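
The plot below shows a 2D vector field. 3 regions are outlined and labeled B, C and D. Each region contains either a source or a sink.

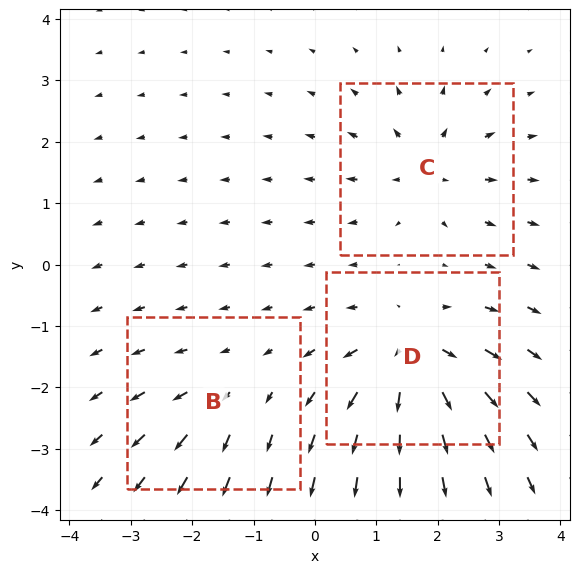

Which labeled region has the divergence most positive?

Divergence at each region's feature centre — B: about +3, C: about +4, D: about +6. Region D is most positive.

D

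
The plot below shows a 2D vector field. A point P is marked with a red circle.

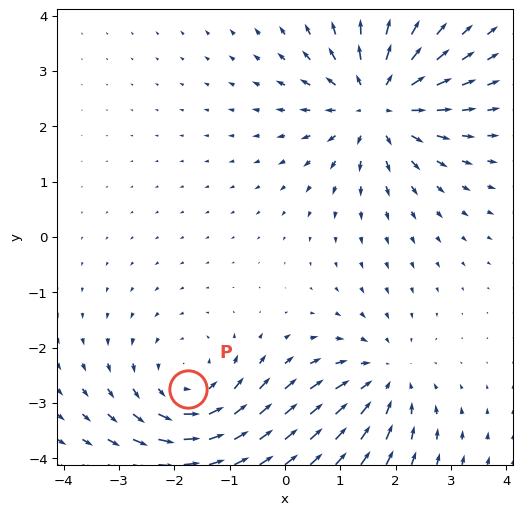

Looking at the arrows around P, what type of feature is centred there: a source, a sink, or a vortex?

vortex

At P (-1.8, -2.8) the arrows circulate counterclockwise. Divergence ≈0, curl about +3 — near-zero divergence with nonzero curl is a vortex.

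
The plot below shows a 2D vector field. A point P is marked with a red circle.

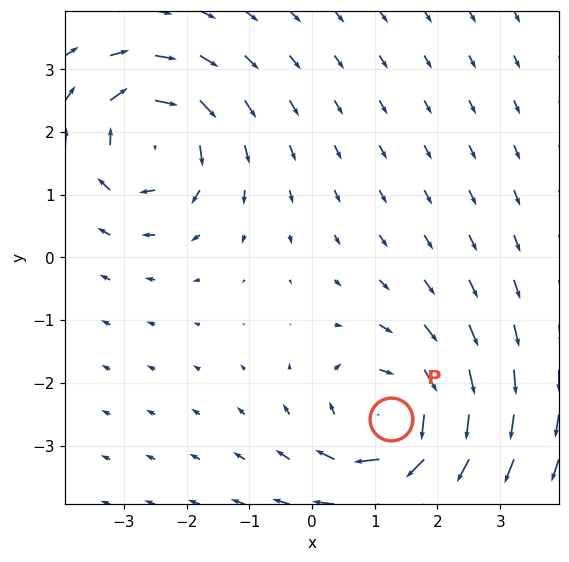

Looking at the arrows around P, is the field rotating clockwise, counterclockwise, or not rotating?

clockwise

Near P at (1.3, -2.6) the arrows circulate clockwise. The curl (z-component) there is about -5; negative curl means clockwise rotation.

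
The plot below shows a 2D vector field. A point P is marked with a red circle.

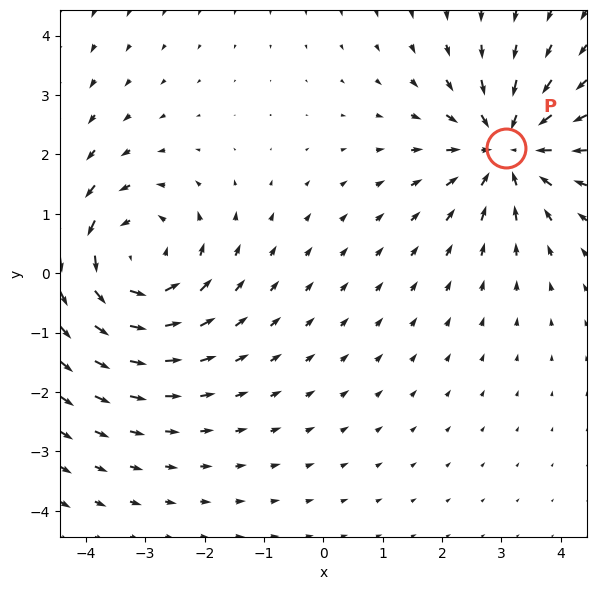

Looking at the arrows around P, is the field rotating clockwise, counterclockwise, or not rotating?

Near P at (3.1, 2.1) the arrows show no circulation. The curl there is ≈0.

not rotating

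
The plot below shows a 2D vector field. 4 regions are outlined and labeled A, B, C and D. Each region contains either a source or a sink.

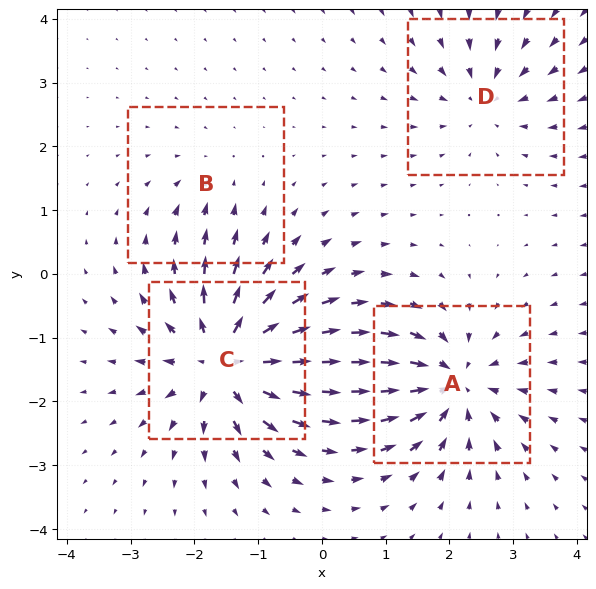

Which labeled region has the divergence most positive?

Divergence at each region's feature centre — A: about -7, B: about -2, C: about +8, D: about -4. Region C is most positive.

C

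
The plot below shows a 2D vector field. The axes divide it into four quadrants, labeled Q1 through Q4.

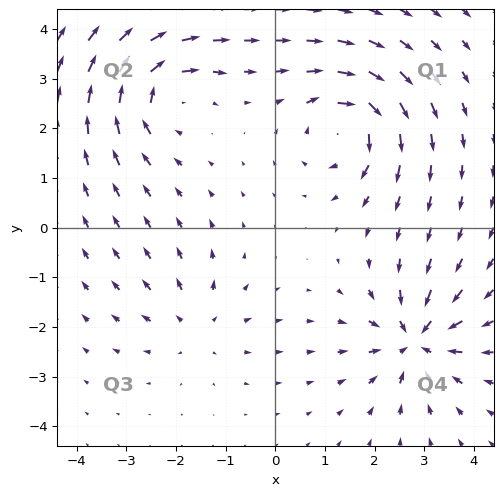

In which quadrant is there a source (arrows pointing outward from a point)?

The source sits at approximately (-1.6, -2.0), which lies in quadrant Q3. The divergence there is about +3, positive as expected for a source.

Q3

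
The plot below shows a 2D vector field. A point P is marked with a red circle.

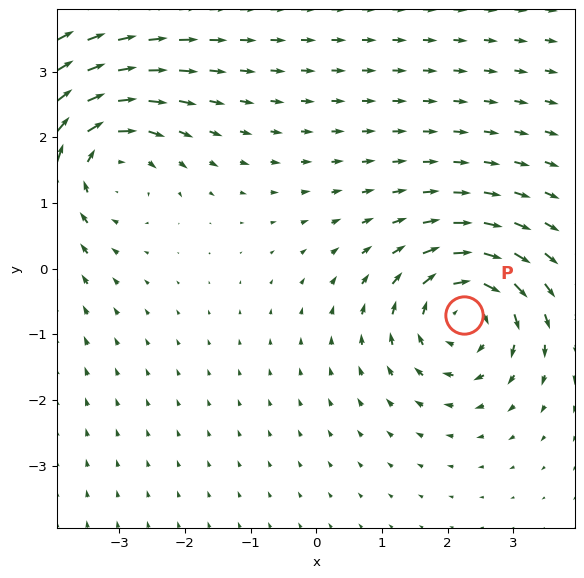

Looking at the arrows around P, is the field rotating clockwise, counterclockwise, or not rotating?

Near P at (2.2, -0.7) the arrows circulate clockwise. The curl (z-component) there is about -4; negative curl means clockwise rotation.

clockwise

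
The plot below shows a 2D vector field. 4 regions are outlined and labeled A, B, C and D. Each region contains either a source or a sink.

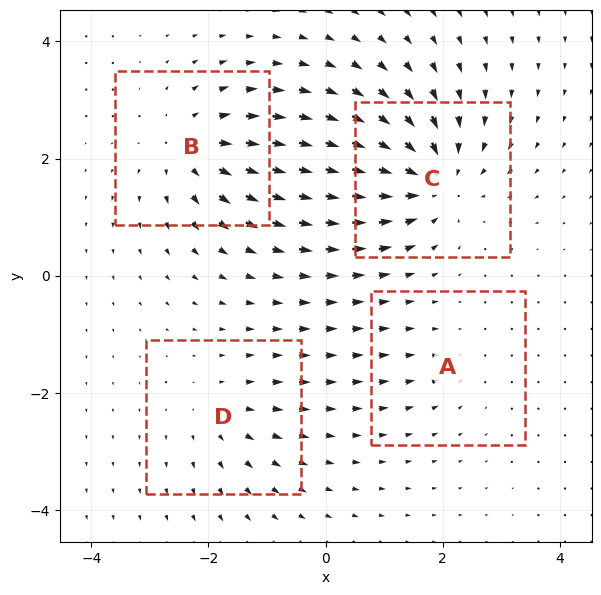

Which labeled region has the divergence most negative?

C

Divergence at each region's feature centre — A: about -2, B: about +5, C: about -7, D: about +3. Region C is most negative.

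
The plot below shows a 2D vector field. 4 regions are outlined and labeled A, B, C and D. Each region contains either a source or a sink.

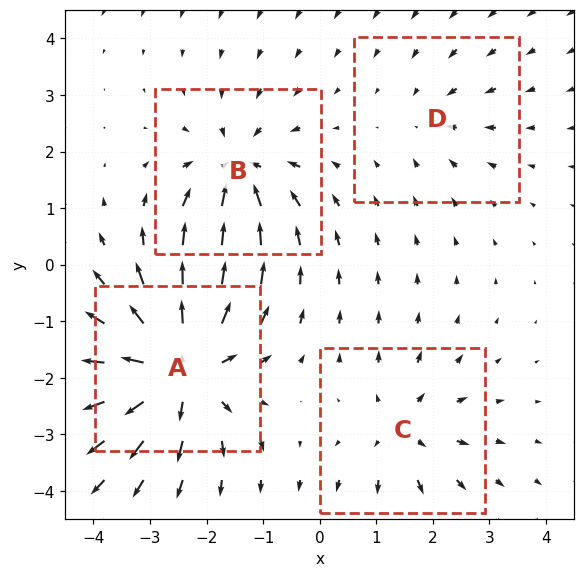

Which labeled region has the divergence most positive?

Divergence at each region's feature centre — A: about +8, B: about -5, C: about +4, D: about -2. Region A is most positive.

A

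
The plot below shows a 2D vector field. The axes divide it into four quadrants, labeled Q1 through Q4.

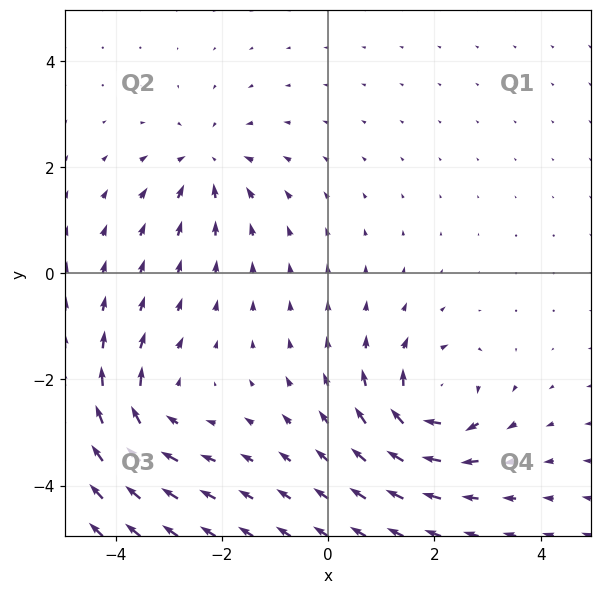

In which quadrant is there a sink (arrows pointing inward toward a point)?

Q2

The sink sits at approximately (-2.3, 2.1), which lies in quadrant Q2. The divergence there is about -3, negative as expected for a sink.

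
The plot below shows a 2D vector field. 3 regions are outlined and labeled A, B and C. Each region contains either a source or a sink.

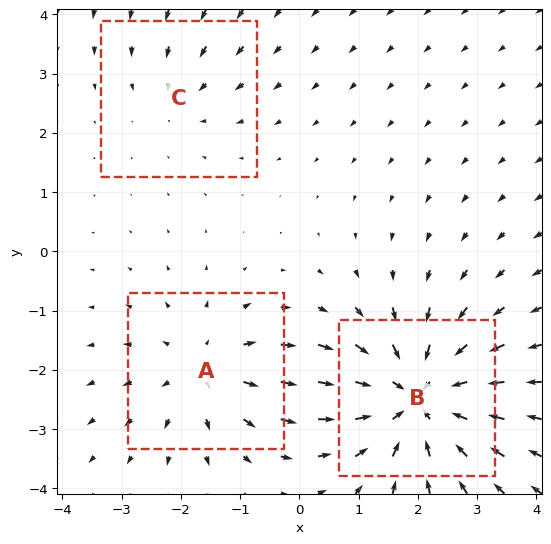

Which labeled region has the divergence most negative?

Divergence at each region's feature centre — A: about +3, B: about -5, C: about -2. Region B is most negative.

B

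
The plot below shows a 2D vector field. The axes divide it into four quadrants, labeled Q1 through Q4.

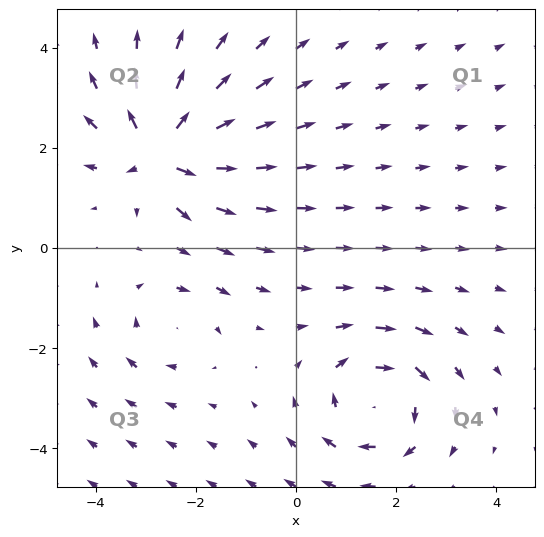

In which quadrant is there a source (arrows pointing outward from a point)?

Q2

The source sits at approximately (-2.7, 1.9), which lies in quadrant Q2. The divergence there is about +6, positive as expected for a source.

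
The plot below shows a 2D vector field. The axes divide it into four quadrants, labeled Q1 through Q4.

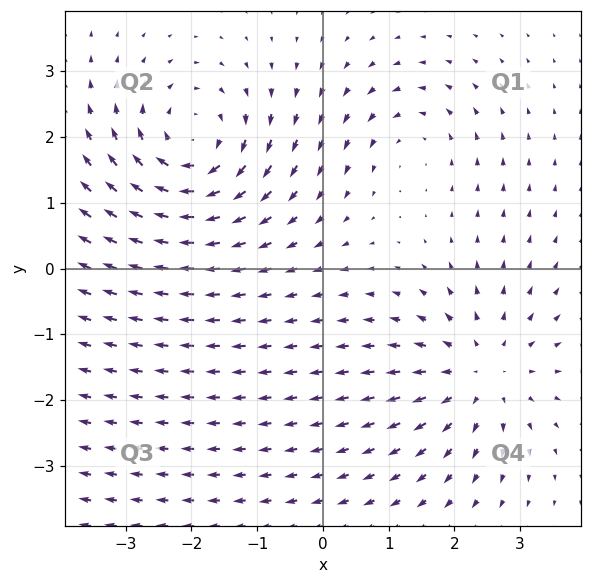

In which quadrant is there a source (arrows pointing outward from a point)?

Q4

The source sits at approximately (2.4, -1.6), which lies in quadrant Q4. The divergence there is about +4, positive as expected for a source.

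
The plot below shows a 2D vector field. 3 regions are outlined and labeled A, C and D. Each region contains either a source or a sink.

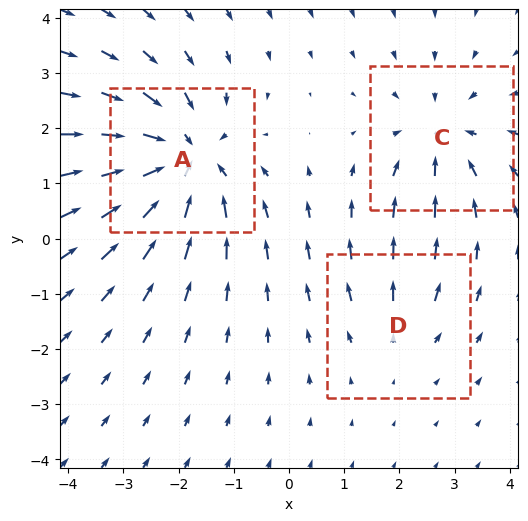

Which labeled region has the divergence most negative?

Divergence at each region's feature centre — A: about -4, C: about -3, D: about +2. Region A is most negative.

A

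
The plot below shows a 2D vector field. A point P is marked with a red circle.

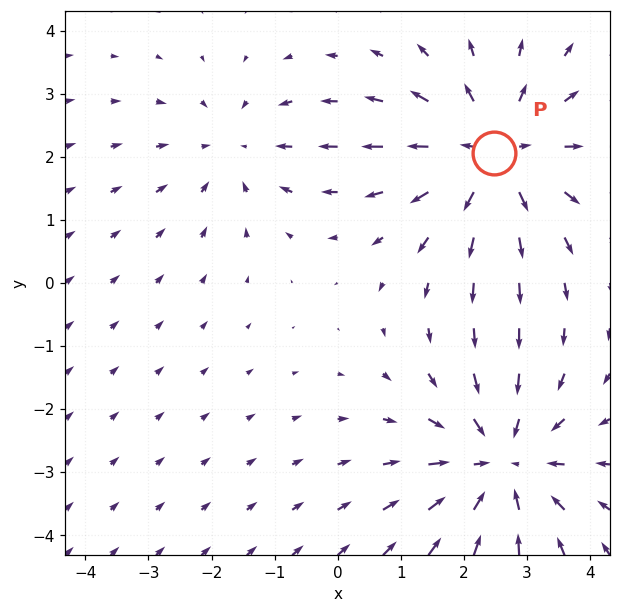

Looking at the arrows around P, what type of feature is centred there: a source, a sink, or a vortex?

At P (2.5, 2.1) the arrows spread outward. Divergence about +4, curl ≈0 — positive divergence with near-zero curl is a source.

source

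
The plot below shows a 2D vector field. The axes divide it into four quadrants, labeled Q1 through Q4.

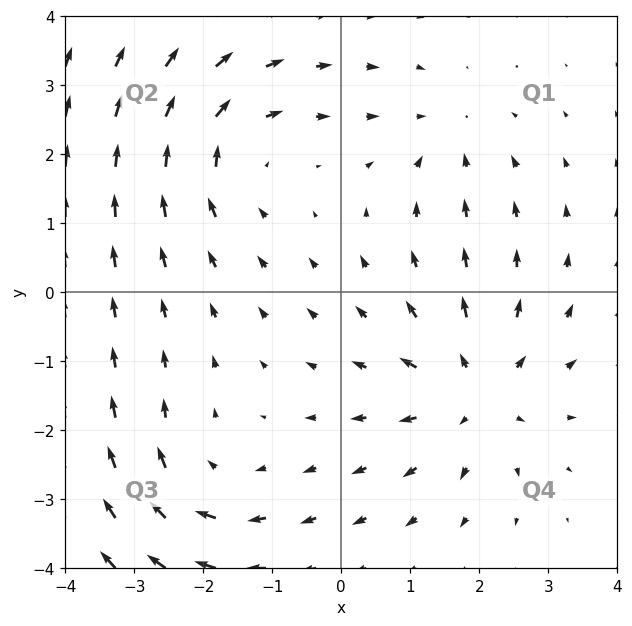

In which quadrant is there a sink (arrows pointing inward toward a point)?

Q1

The sink sits at approximately (1.5, 2.3), which lies in quadrant Q1. The divergence there is about -3, negative as expected for a sink.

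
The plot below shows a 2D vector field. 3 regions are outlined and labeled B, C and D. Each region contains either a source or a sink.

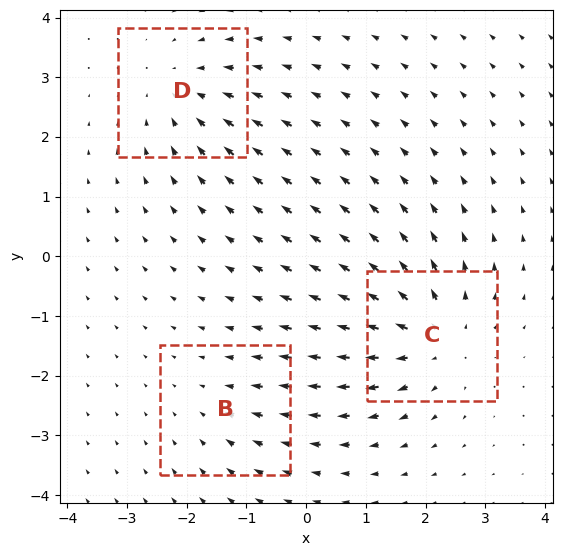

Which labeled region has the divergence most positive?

C

Divergence at each region's feature centre — B: about -2, C: about +4, D: about -3. Region C is most positive.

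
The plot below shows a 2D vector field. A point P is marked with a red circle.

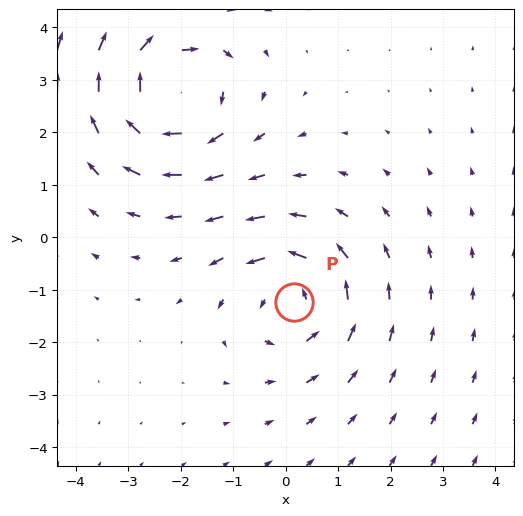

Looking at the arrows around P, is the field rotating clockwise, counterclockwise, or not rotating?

counterclockwise

Near P at (0.2, -1.2) the arrows circulate counterclockwise. The curl (z-component) there is about +4; positive curl means counterclockwise rotation.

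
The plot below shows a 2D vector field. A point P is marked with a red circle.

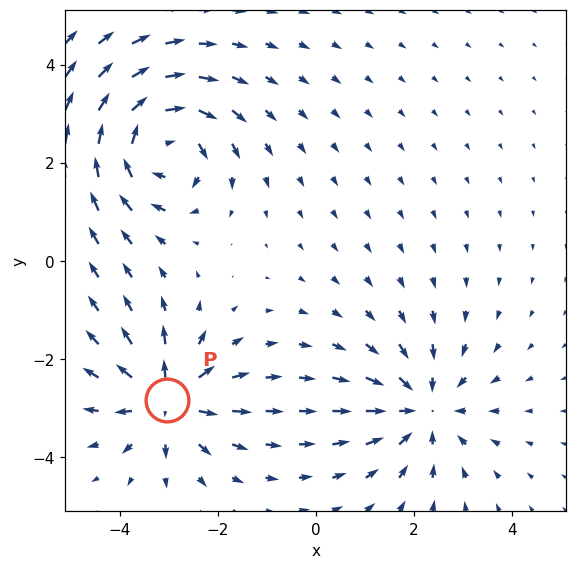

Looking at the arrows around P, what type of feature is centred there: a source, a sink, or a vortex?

At P (-3.0, -2.8) the arrows spread outward. Divergence about +5, curl ≈0 — positive divergence with near-zero curl is a source.

source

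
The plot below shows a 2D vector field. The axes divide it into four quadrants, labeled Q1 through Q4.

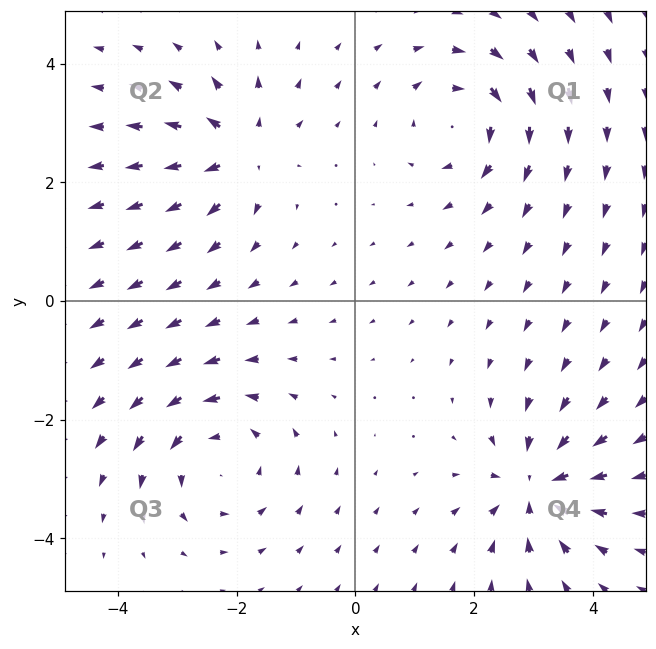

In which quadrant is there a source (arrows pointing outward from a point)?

The source sits at approximately (-2.0, 2.5), which lies in quadrant Q2. The divergence there is about +5, positive as expected for a source.

Q2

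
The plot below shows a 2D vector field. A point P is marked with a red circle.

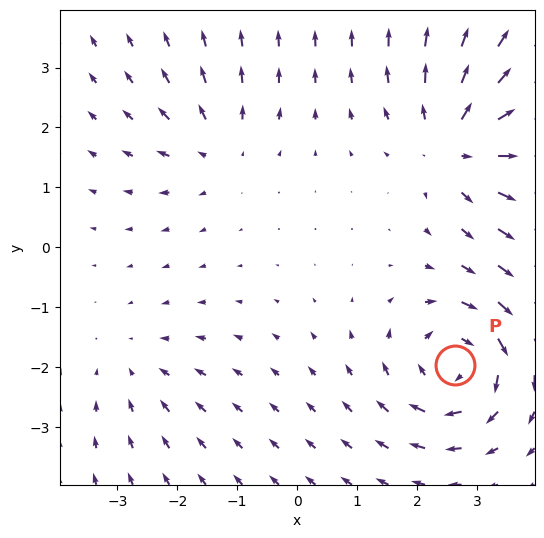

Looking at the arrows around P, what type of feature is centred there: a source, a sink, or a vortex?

At P (2.6, -2.0) the arrows circulate clockwise. Divergence ≈0, curl about -6 — near-zero divergence with nonzero curl is a vortex.

vortex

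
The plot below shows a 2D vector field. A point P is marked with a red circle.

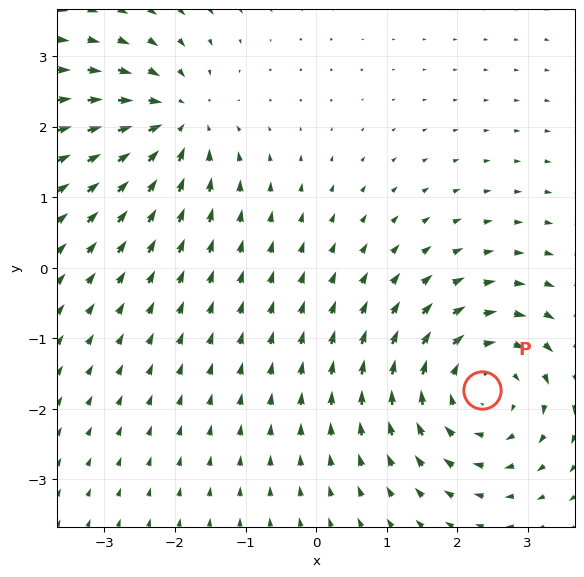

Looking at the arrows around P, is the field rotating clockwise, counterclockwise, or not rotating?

Near P at (2.4, -1.7) the arrows circulate clockwise. The curl (z-component) there is about -4; negative curl means clockwise rotation.

clockwise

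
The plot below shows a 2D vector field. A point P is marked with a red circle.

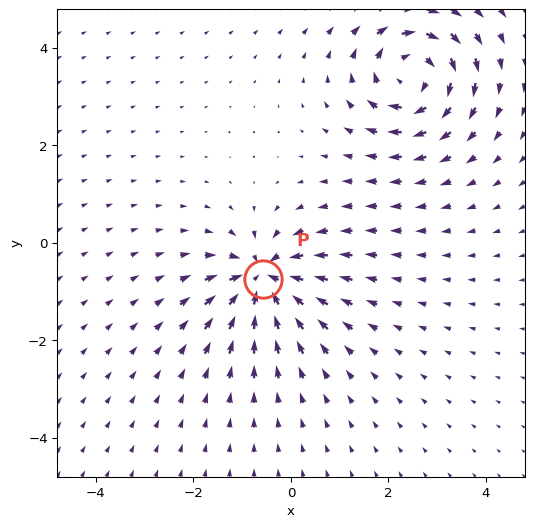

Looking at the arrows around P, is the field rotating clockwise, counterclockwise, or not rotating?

not rotating

Near P at (-0.6, -0.7) the arrows show no circulation. The curl there is ≈0.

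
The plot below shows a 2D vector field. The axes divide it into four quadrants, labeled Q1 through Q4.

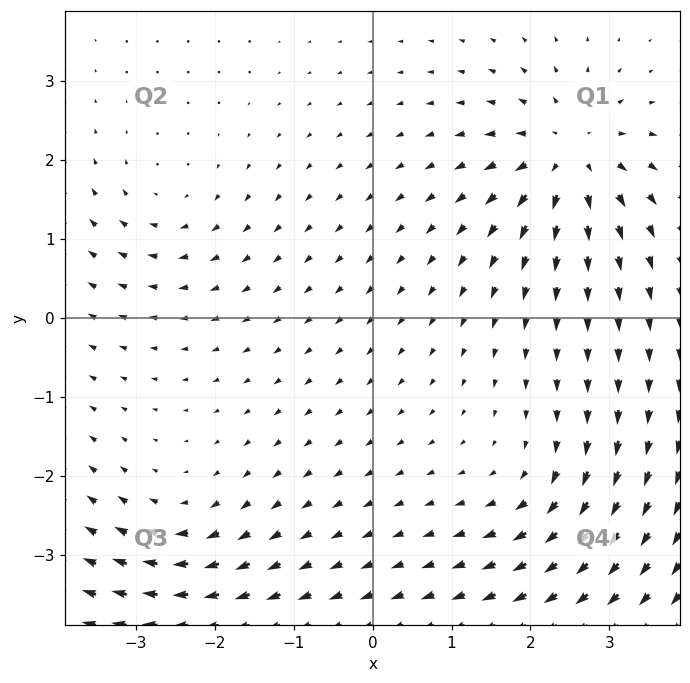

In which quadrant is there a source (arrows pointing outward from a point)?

The source sits at approximately (2.5, 2.1), which lies in quadrant Q1. The divergence there is about +6, positive as expected for a source.

Q1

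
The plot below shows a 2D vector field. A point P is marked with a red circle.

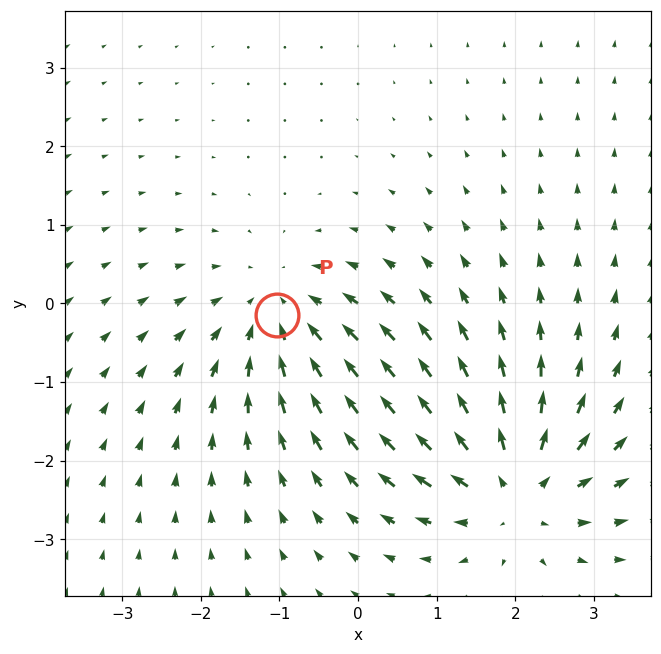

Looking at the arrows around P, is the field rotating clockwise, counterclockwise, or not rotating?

not rotating

Near P at (-1.0, -0.1) the arrows show no circulation. The curl there is ≈0.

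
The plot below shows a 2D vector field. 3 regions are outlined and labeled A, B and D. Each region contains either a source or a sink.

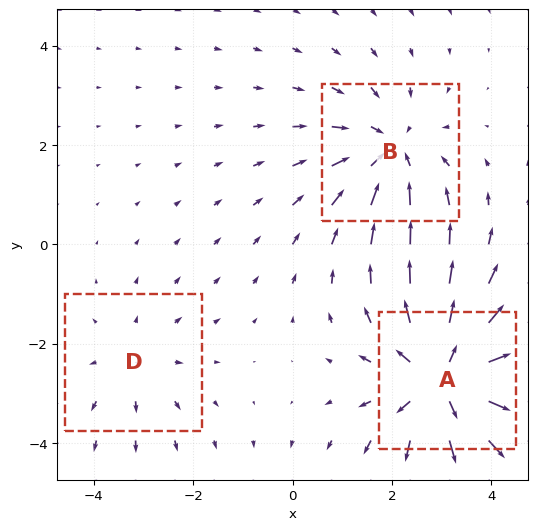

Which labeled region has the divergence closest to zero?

Divergence at each region's feature centre — A: about +5, B: about -3, D: about +2. Region D is closest to zero.

D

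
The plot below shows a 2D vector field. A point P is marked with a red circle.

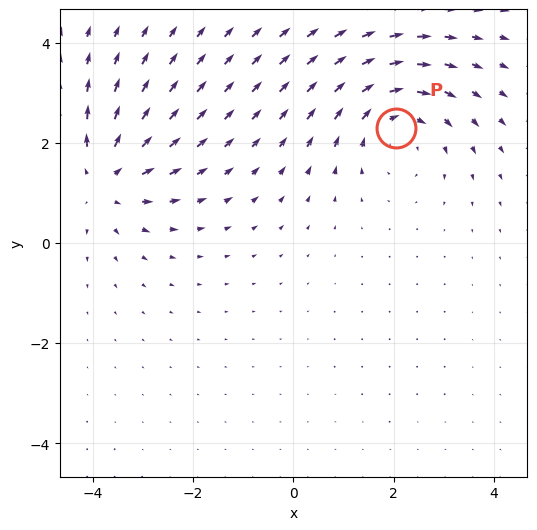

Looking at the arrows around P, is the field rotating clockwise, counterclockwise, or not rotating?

Near P at (2.1, 2.3) the arrows circulate clockwise. The curl (z-component) there is about -3; negative curl means clockwise rotation.

clockwise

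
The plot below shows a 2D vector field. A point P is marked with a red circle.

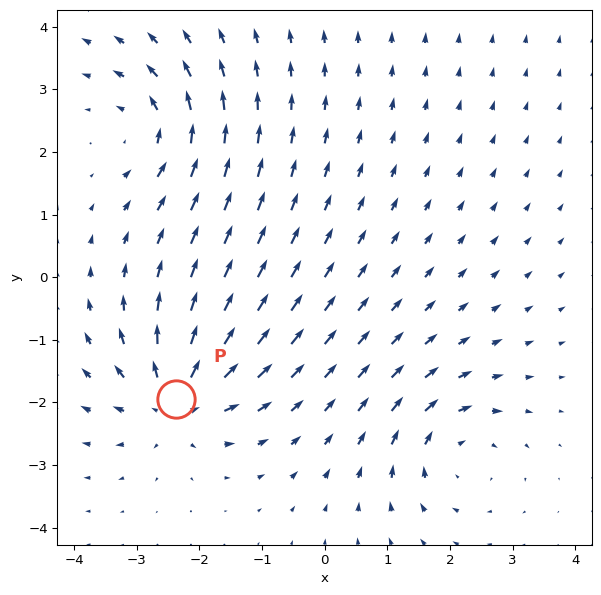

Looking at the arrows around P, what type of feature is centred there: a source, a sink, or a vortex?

At P (-2.4, -1.9) the arrows spread outward. Divergence about +6, curl ≈0 — positive divergence with near-zero curl is a source.

source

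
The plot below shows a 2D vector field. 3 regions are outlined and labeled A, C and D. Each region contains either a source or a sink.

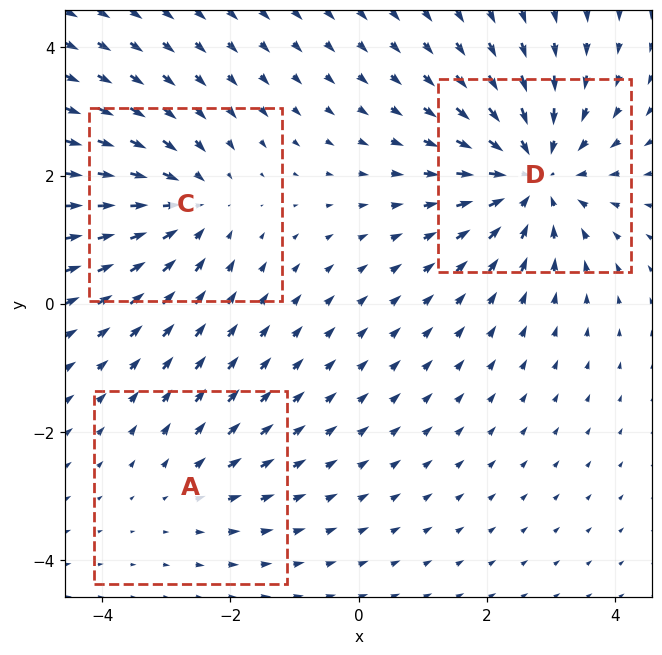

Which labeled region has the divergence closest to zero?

Divergence at each region's feature centre — A: about +2, C: about -3, D: about -4. Region A is closest to zero.

A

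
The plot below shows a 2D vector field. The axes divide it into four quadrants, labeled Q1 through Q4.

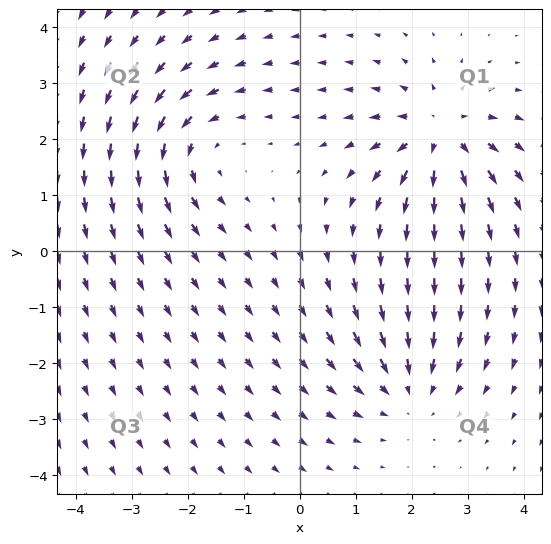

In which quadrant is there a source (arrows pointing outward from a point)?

Q1

The source sits at approximately (2.5, 2.1), which lies in quadrant Q1. The divergence there is about +4, positive as expected for a source.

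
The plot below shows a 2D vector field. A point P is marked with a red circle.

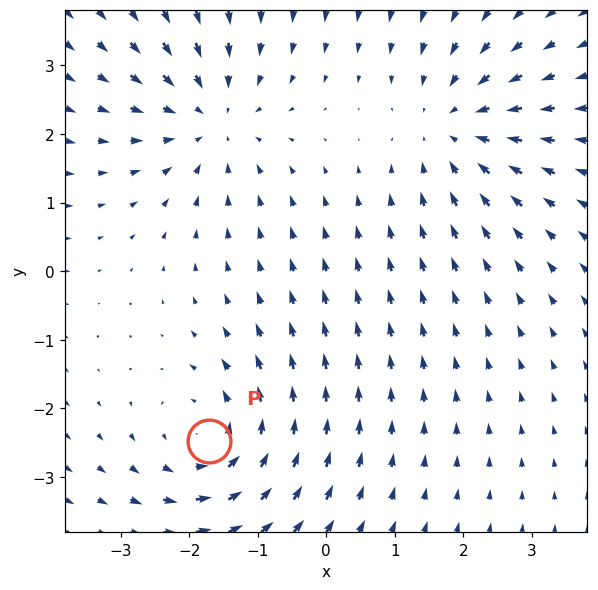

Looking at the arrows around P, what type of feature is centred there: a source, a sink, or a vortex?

At P (-1.7, -2.5) the arrows circulate counterclockwise. Divergence ≈0, curl about +5 — near-zero divergence with nonzero curl is a vortex.

vortex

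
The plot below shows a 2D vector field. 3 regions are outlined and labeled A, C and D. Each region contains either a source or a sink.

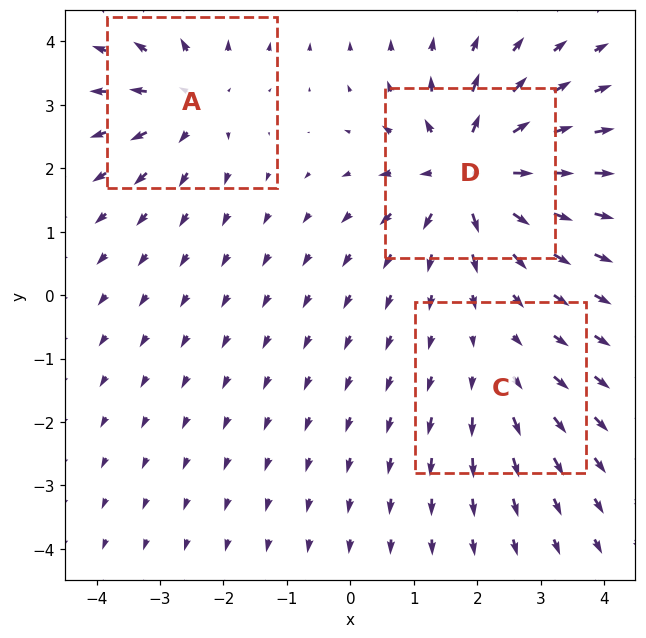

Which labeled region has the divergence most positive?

Divergence at each region's feature centre — A: about +3, C: about +2, D: about +6. Region D is most positive.

D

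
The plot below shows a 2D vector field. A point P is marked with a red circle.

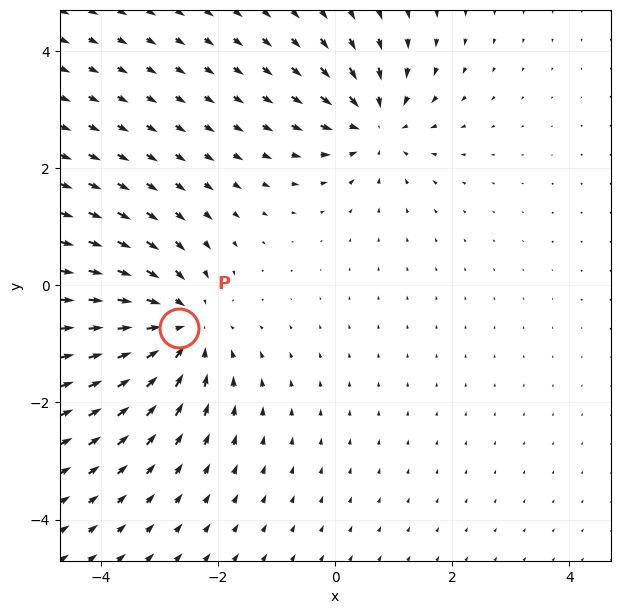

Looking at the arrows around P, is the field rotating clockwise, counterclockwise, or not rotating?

Near P at (-2.7, -0.7) the arrows show no circulation. The curl there is ≈0.

not rotating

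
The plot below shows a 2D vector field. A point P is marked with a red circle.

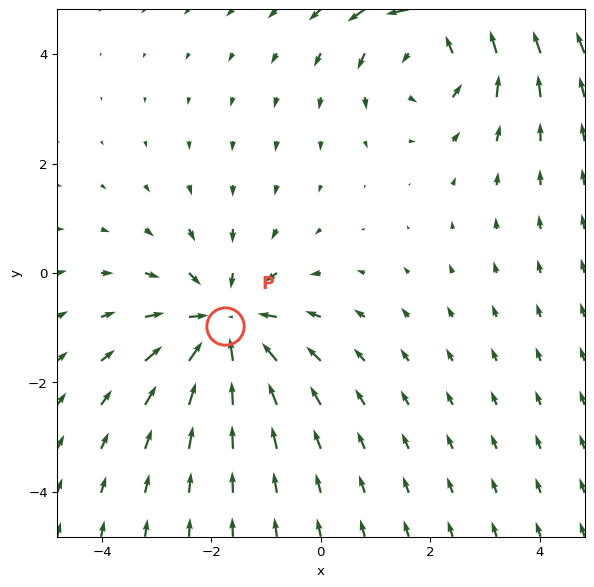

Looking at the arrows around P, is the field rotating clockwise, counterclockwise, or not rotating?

Near P at (-1.8, -1.0) the arrows show no circulation. The curl there is ≈0.

not rotating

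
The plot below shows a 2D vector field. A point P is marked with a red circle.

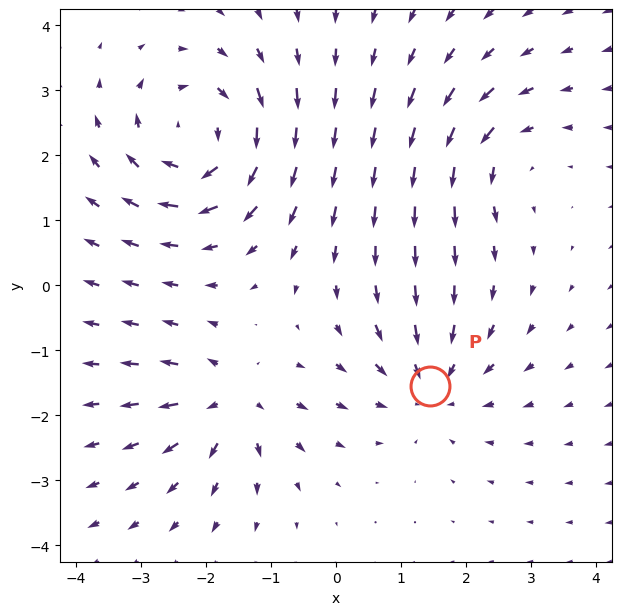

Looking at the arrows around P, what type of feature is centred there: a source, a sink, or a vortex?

At P (1.4, -1.5) the arrows converge inward. Divergence about -3, curl ≈0 — negative divergence with near-zero curl is a sink.

sink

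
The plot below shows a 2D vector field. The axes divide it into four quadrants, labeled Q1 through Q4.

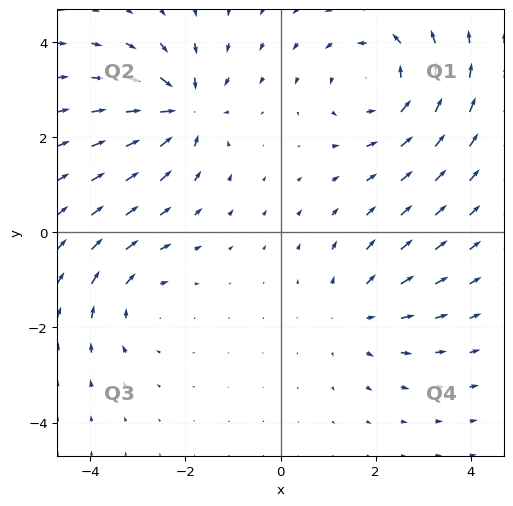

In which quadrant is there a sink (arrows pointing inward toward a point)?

Q2

The sink sits at approximately (-2.0, 2.6), which lies in quadrant Q2. The divergence there is about -5, negative as expected for a sink.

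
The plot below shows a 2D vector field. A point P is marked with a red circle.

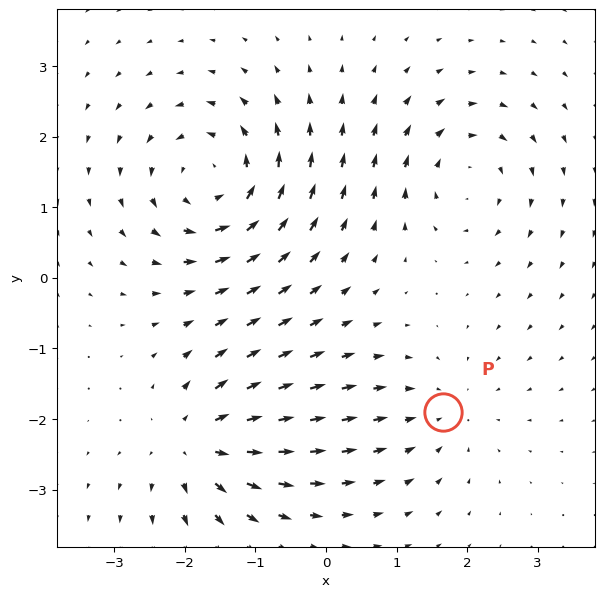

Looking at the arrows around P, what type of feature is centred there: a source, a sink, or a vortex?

sink

At P (1.7, -1.9) the arrows converge inward. Divergence about -3, curl ≈0 — negative divergence with near-zero curl is a sink.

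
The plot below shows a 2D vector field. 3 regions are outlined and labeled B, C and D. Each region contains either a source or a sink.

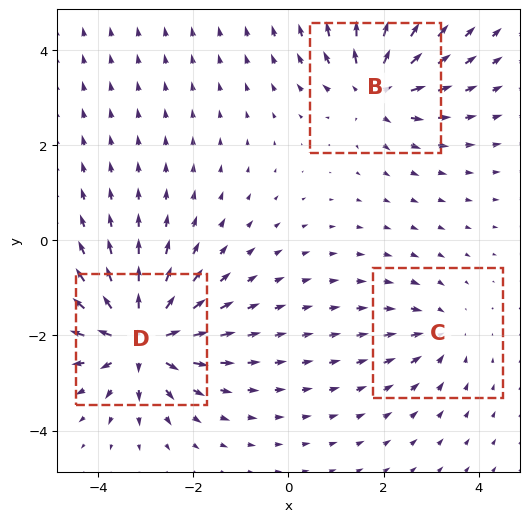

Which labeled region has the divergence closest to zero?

Divergence at each region's feature centre — B: about +4, C: about -3, D: about +6. Region C is closest to zero.

C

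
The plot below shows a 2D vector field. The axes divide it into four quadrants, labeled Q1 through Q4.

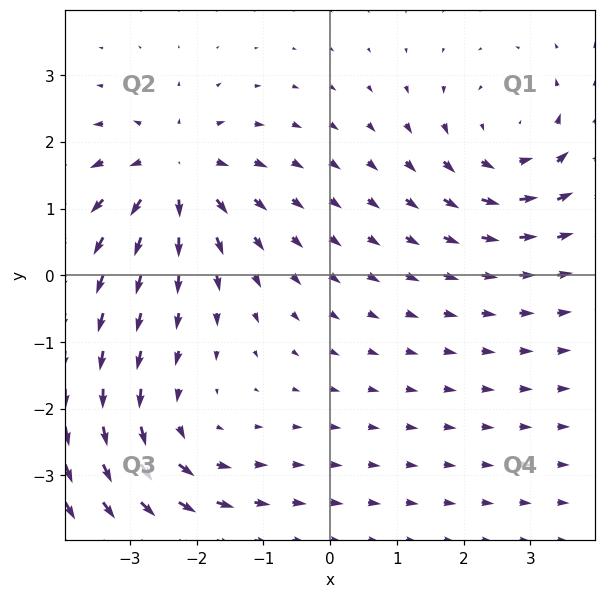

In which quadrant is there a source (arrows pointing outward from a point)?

Q2

The source sits at approximately (-2.3, 1.5), which lies in quadrant Q2. The divergence there is about +3, positive as expected for a source.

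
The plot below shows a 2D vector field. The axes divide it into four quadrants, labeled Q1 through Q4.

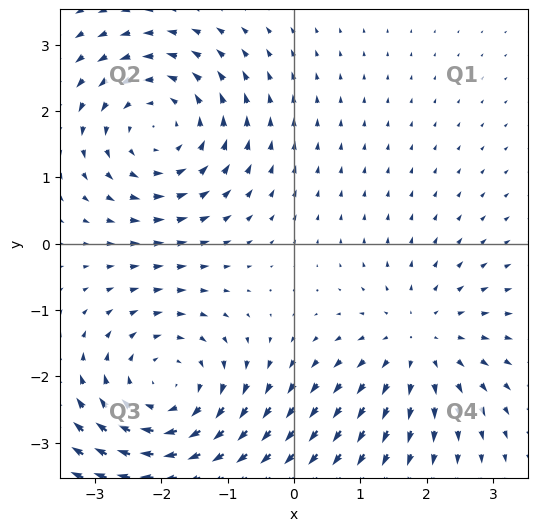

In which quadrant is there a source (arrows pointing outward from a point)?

The source sits at approximately (1.9, -1.5), which lies in quadrant Q4. The divergence there is about +2, positive as expected for a source.

Q4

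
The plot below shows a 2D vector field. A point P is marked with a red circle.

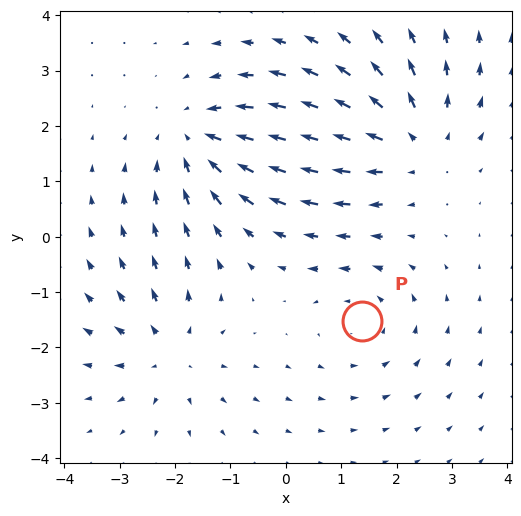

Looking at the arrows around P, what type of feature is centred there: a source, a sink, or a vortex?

vortex

At P (1.4, -1.5) the arrows circulate counterclockwise. Divergence ≈0, curl about +2 — near-zero divergence with nonzero curl is a vortex.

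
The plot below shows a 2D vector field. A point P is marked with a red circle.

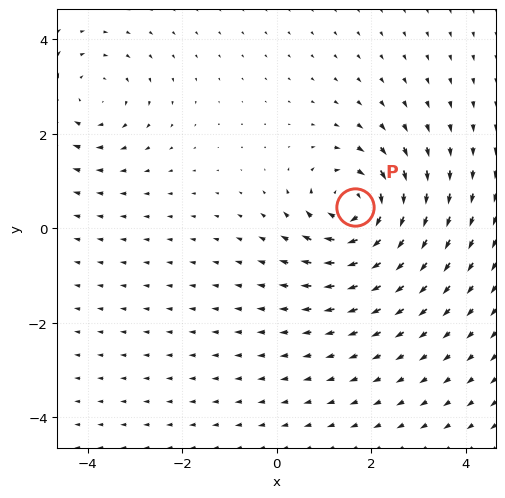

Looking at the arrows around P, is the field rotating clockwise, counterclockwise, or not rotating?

Near P at (1.7, 0.4) the arrows circulate clockwise. The curl (z-component) there is about -6; negative curl means clockwise rotation.

clockwise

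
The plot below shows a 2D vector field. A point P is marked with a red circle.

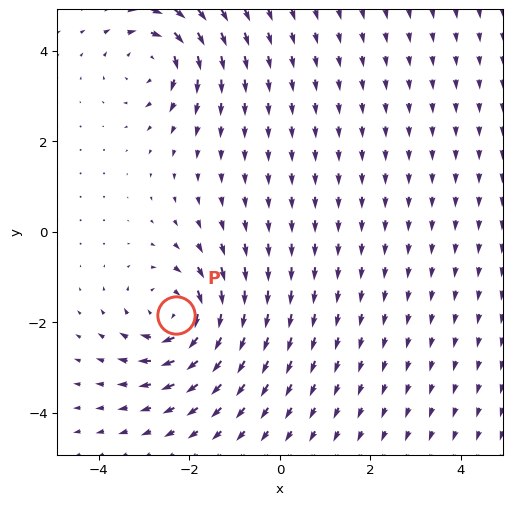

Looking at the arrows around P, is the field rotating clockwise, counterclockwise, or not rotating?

Near P at (-2.3, -1.8) the arrows circulate clockwise. The curl (z-component) there is about -5; negative curl means clockwise rotation.

clockwise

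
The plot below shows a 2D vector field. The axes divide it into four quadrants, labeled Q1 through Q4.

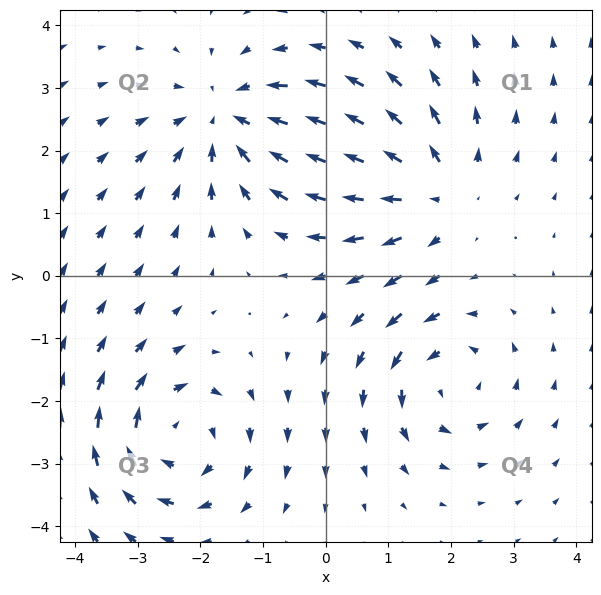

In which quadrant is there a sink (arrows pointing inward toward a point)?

The sink sits at approximately (-1.6, 2.5), which lies in quadrant Q2. The divergence there is about -4, negative as expected for a sink.

Q2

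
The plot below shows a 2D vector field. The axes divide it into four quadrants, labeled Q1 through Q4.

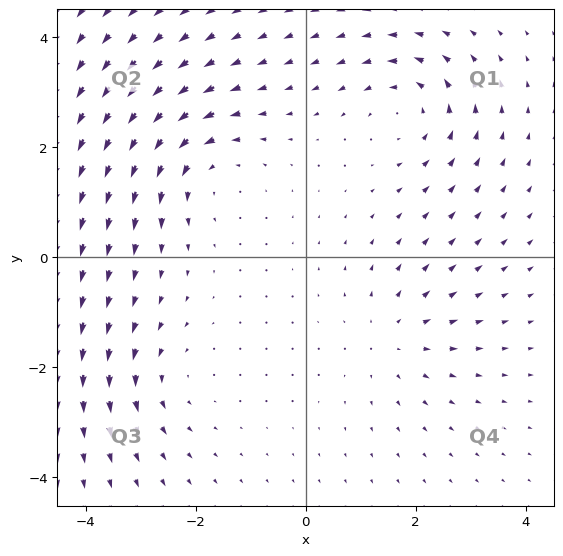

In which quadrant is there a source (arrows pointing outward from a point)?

The source sits at approximately (1.6, -1.5), which lies in quadrant Q4. The divergence there is about +2, positive as expected for a source.

Q4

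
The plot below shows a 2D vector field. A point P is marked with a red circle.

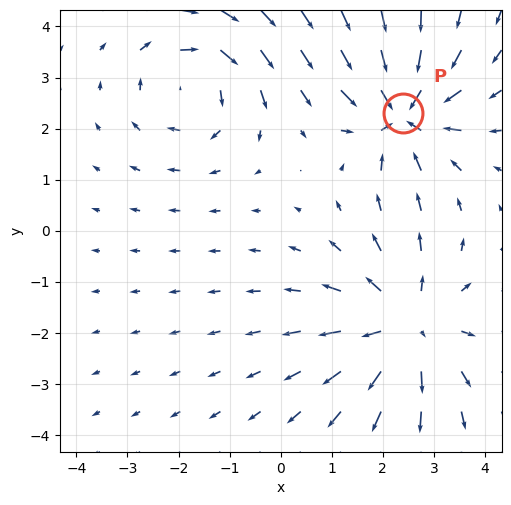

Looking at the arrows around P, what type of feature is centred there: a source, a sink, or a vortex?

sink

At P (2.4, 2.3) the arrows converge inward. Divergence about -5, curl ≈0 — negative divergence with near-zero curl is a sink.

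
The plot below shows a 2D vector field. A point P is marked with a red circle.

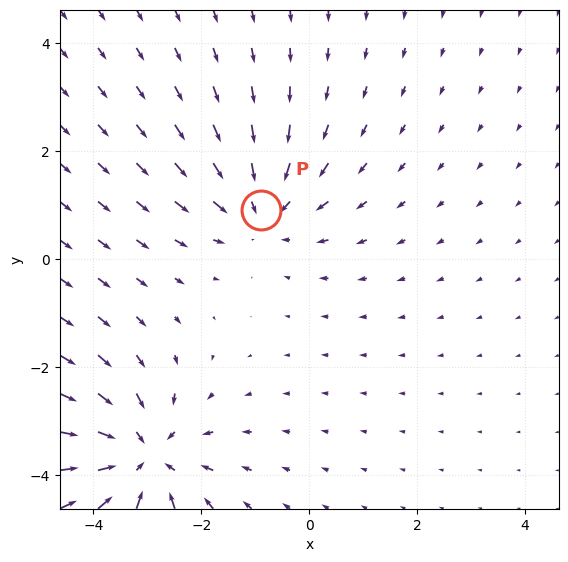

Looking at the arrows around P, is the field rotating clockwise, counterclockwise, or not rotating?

Near P at (-0.9, 0.9) the arrows show no circulation. The curl there is ≈0.

not rotating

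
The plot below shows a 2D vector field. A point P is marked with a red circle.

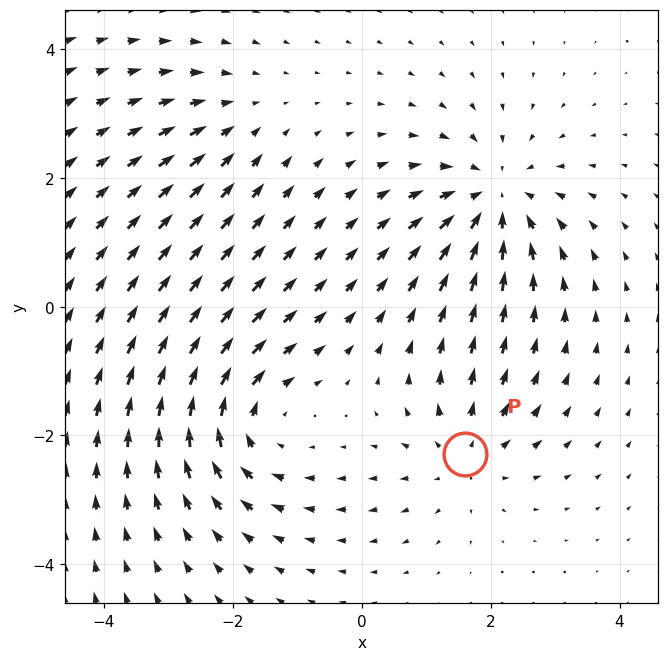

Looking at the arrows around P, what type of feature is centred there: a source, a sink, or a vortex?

At P (1.6, -2.3) the arrows spread outward. Divergence about +4, curl ≈0 — positive divergence with near-zero curl is a source.

source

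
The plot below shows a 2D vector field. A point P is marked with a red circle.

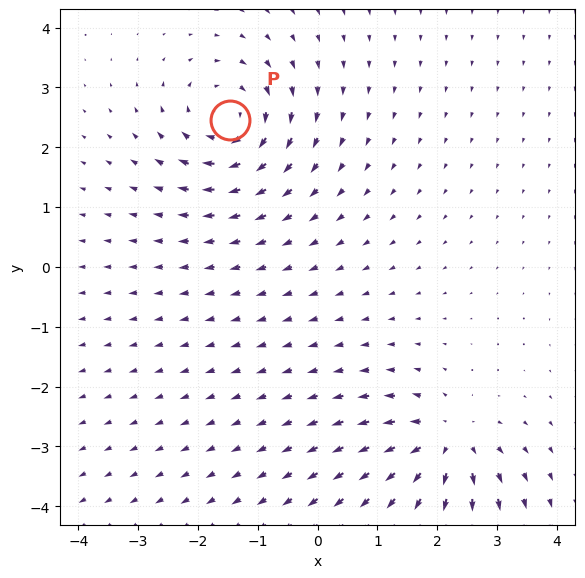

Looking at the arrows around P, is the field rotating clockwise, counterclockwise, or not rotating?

clockwise

Near P at (-1.5, 2.5) the arrows circulate clockwise. The curl (z-component) there is about -4; negative curl means clockwise rotation.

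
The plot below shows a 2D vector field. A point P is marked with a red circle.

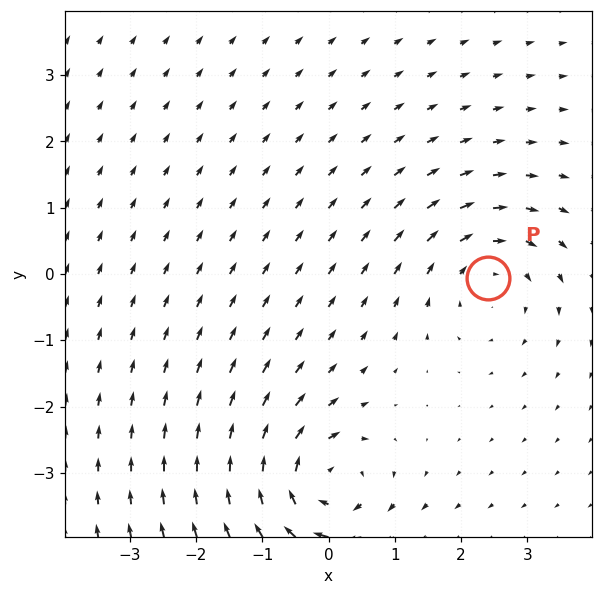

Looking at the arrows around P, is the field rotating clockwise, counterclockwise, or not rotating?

clockwise

Near P at (2.4, -0.1) the arrows circulate clockwise. The curl (z-component) there is about -4; negative curl means clockwise rotation.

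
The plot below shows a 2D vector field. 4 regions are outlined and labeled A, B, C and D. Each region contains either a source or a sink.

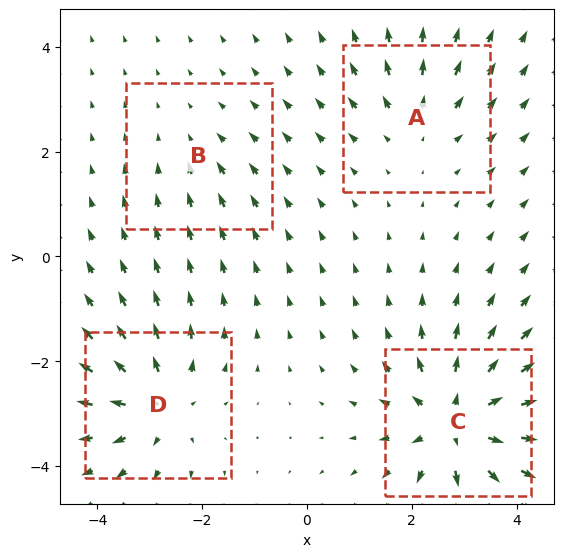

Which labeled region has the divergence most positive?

C

Divergence at each region's feature centre — A: about +3, B: about -2, C: about +8, D: about +5. Region C is most positive.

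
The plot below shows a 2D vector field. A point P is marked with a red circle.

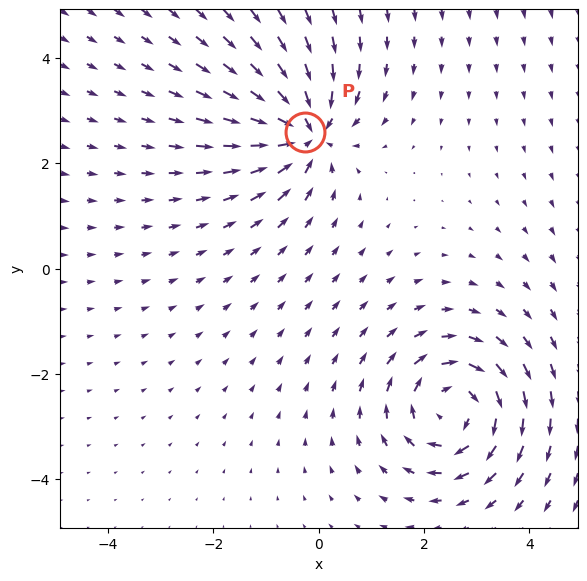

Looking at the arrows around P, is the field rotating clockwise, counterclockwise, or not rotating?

not rotating

Near P at (-0.3, 2.6) the arrows show no circulation. The curl there is ≈0.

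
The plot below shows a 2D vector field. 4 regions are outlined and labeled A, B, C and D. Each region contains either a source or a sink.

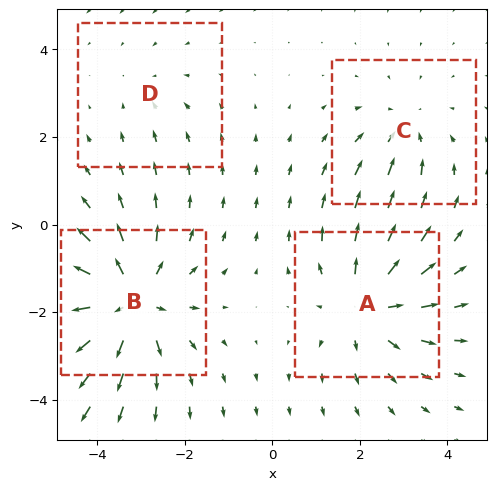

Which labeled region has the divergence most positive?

B

Divergence at each region's feature centre — A: about +4, B: about +6, C: about -3, D: about -2. Region B is most positive.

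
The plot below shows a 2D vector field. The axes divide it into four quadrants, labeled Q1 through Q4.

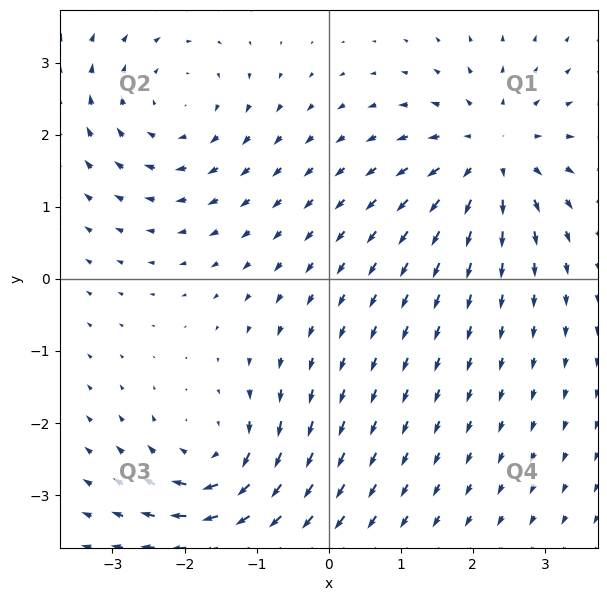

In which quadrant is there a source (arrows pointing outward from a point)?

Q1

The source sits at approximately (2.3, 1.7), which lies in quadrant Q1. The divergence there is about +5, positive as expected for a source.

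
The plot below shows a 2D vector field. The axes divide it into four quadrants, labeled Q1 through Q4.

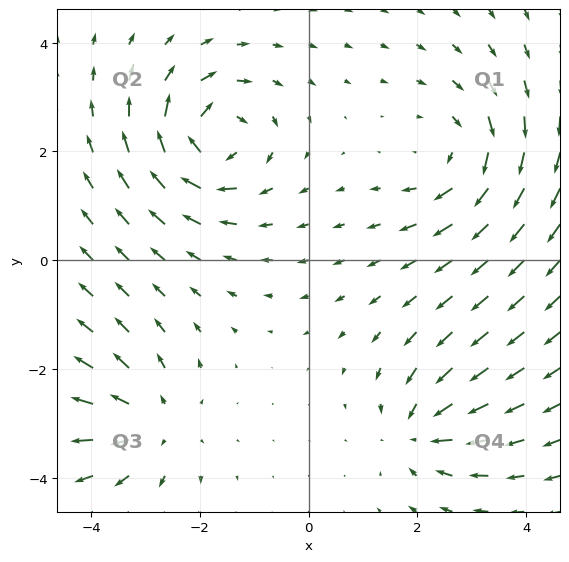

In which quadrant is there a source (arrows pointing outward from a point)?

Q3

The source sits at approximately (-2.9, -3.0), which lies in quadrant Q3. The divergence there is about +3, positive as expected for a source.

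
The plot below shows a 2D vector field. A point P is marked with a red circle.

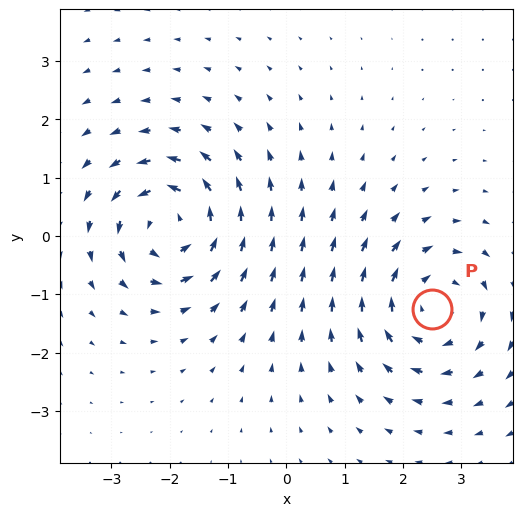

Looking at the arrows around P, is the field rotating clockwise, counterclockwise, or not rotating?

clockwise

Near P at (2.5, -1.2) the arrows circulate clockwise. The curl (z-component) there is about -5; negative curl means clockwise rotation.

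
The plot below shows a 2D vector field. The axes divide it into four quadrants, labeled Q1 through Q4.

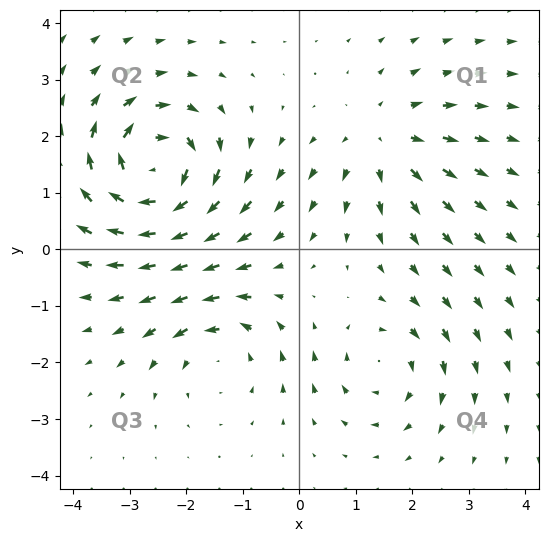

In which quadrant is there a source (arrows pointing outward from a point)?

The source sits at approximately (1.5, 1.9), which lies in quadrant Q1. The divergence there is about +3, positive as expected for a source.

Q1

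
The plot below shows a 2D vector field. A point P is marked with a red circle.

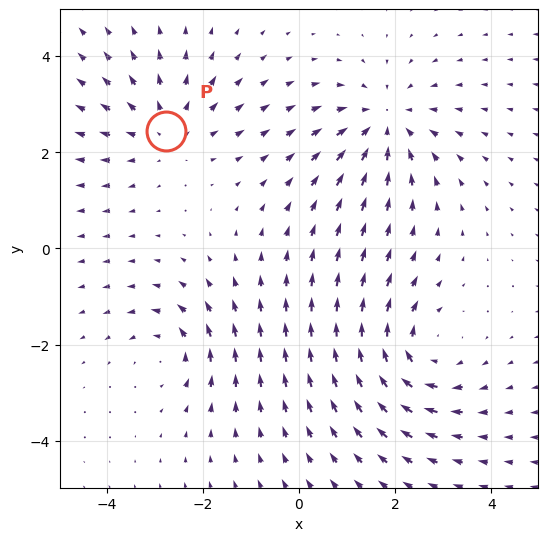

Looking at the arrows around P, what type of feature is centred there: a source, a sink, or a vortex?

At P (-2.8, 2.4) the arrows spread outward. Divergence about +3, curl ≈0 — positive divergence with near-zero curl is a source.

source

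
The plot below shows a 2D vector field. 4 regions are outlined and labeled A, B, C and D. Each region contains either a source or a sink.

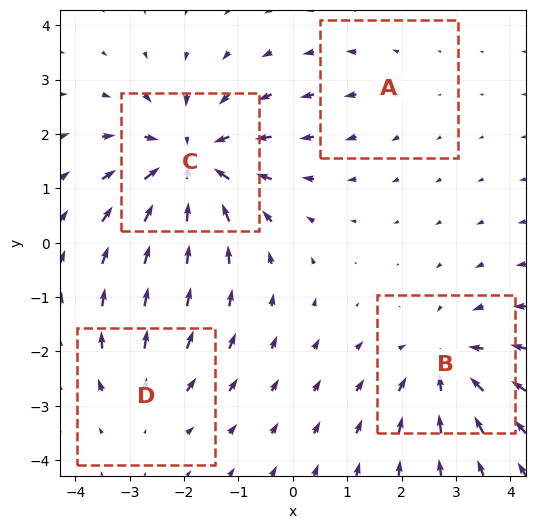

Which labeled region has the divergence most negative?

Divergence at each region's feature centre — A: about +2, B: about -5, C: about -7, D: about +3. Region C is most negative.

C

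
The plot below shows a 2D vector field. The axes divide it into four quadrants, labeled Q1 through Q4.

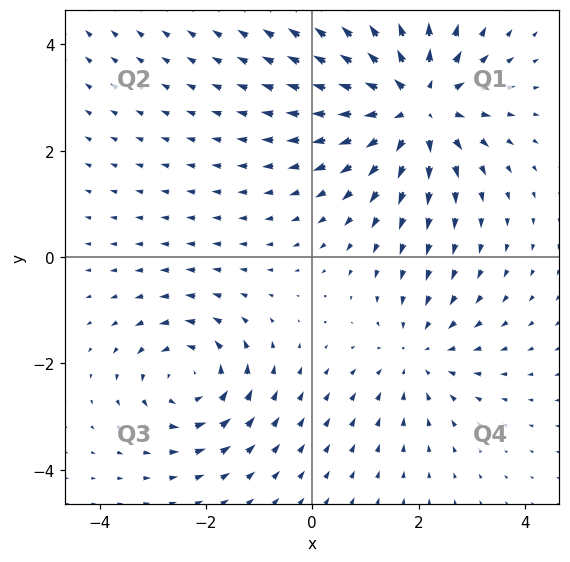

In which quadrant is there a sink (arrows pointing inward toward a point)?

The sink sits at approximately (2.0, -1.8), which lies in quadrant Q4. The divergence there is about -2, negative as expected for a sink.

Q4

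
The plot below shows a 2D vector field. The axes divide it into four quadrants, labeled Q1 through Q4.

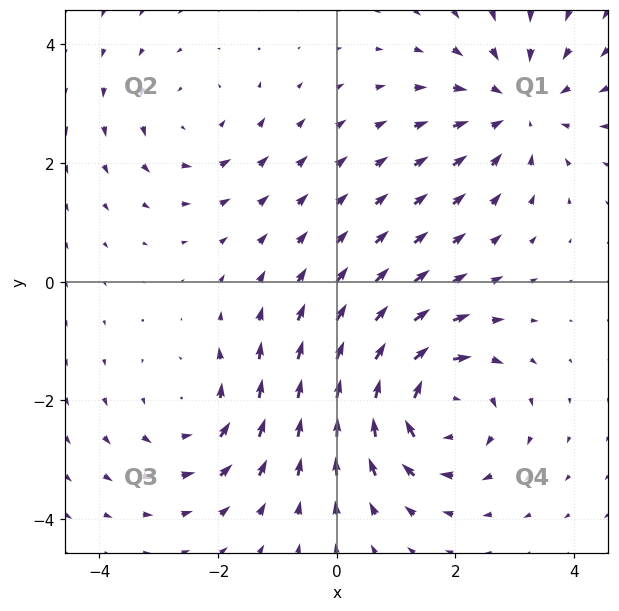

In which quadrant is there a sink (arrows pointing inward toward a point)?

The sink sits at approximately (3.1, 2.9), which lies in quadrant Q1. The divergence there is about -3, negative as expected for a sink.

Q1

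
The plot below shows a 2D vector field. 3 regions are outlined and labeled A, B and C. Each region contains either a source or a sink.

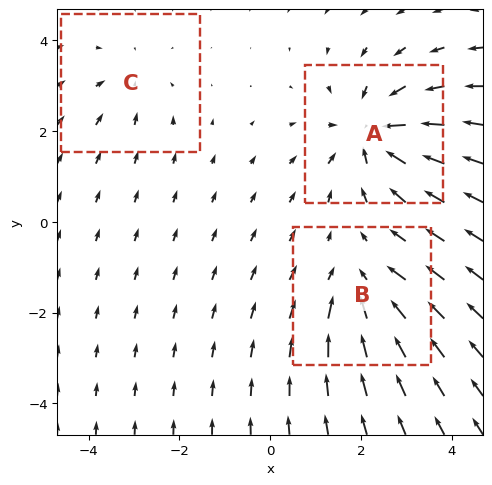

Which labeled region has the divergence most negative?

Divergence at each region's feature centre — A: about -4, B: about -3, C: about -2. Region A is most negative.

A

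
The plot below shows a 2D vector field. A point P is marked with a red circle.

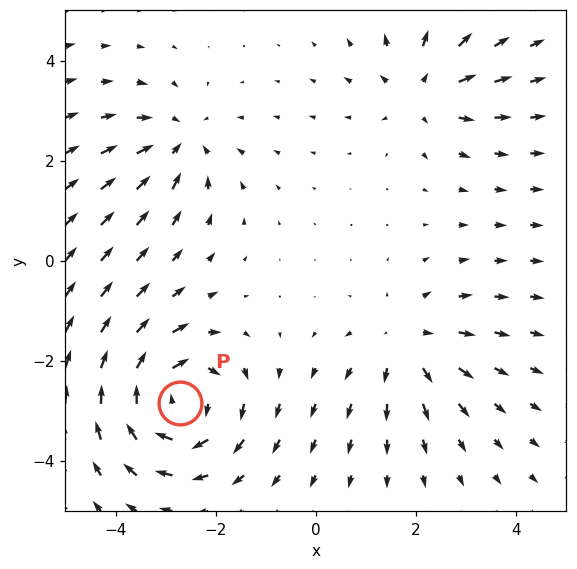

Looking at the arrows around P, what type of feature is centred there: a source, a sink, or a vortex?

At P (-2.7, -2.8) the arrows circulate clockwise. Divergence ≈0, curl about -4 — near-zero divergence with nonzero curl is a vortex.

vortex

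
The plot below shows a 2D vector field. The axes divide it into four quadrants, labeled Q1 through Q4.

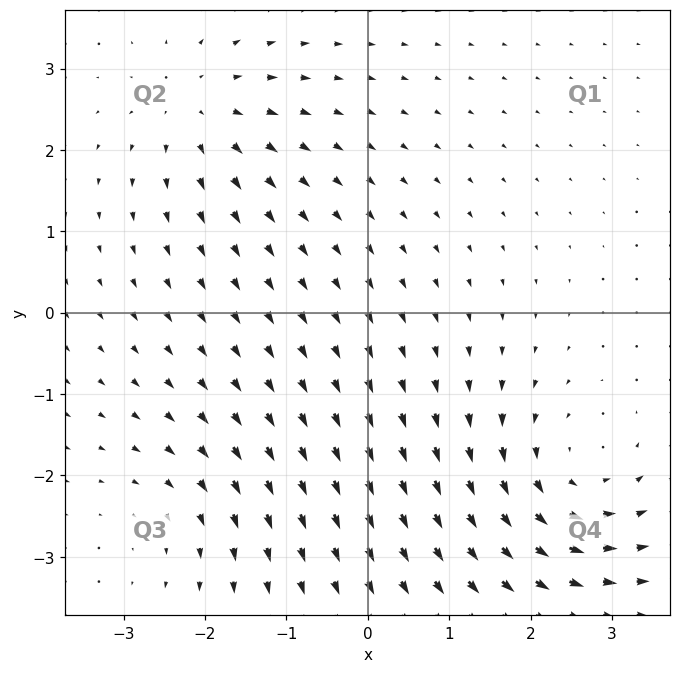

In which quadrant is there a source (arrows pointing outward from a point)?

The source sits at approximately (-2.1, 2.5), which lies in quadrant Q2. The divergence there is about +4, positive as expected for a source.

Q2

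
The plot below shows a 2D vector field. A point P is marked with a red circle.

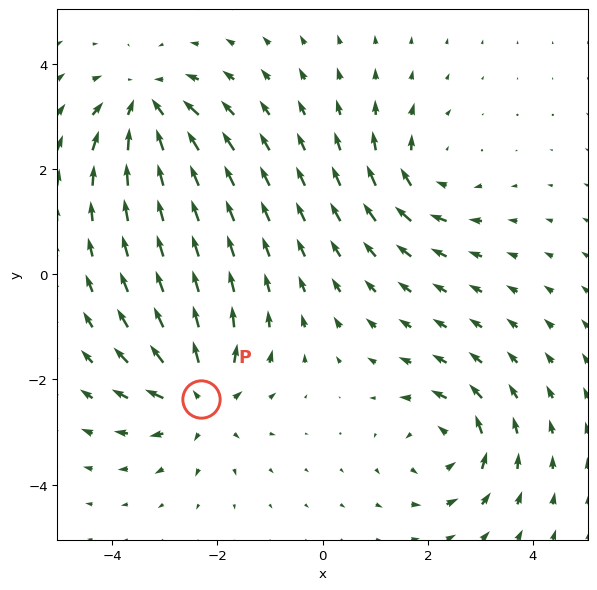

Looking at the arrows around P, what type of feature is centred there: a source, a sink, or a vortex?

source

At P (-2.3, -2.4) the arrows spread outward. Divergence about +5, curl ≈0 — positive divergence with near-zero curl is a source.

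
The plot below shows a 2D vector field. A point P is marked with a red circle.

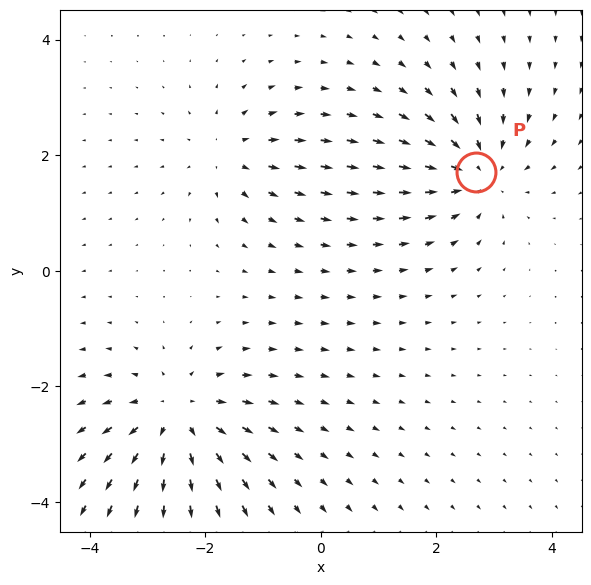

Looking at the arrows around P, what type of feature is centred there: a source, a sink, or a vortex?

sink

At P (2.7, 1.7) the arrows converge inward. Divergence about -4, curl ≈0 — negative divergence with near-zero curl is a sink.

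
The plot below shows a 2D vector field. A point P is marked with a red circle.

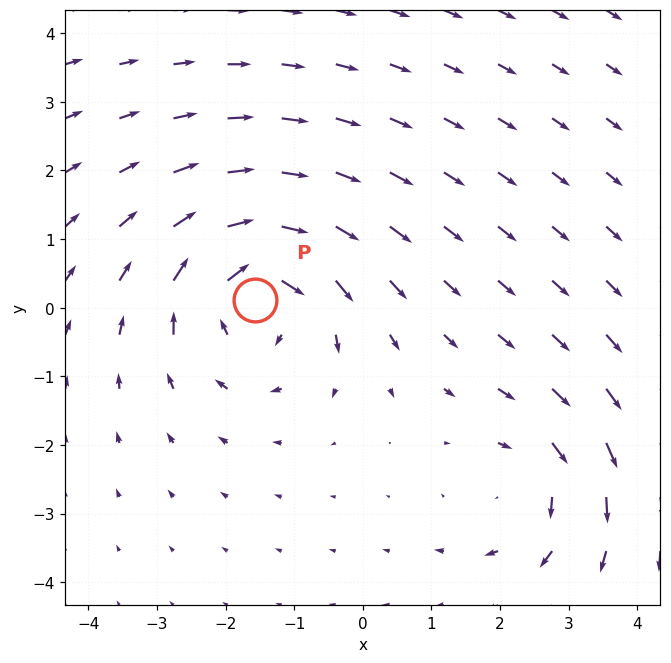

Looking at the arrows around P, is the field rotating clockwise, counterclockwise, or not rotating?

Near P at (-1.6, 0.1) the arrows circulate clockwise. The curl (z-component) there is about -5; negative curl means clockwise rotation.

clockwise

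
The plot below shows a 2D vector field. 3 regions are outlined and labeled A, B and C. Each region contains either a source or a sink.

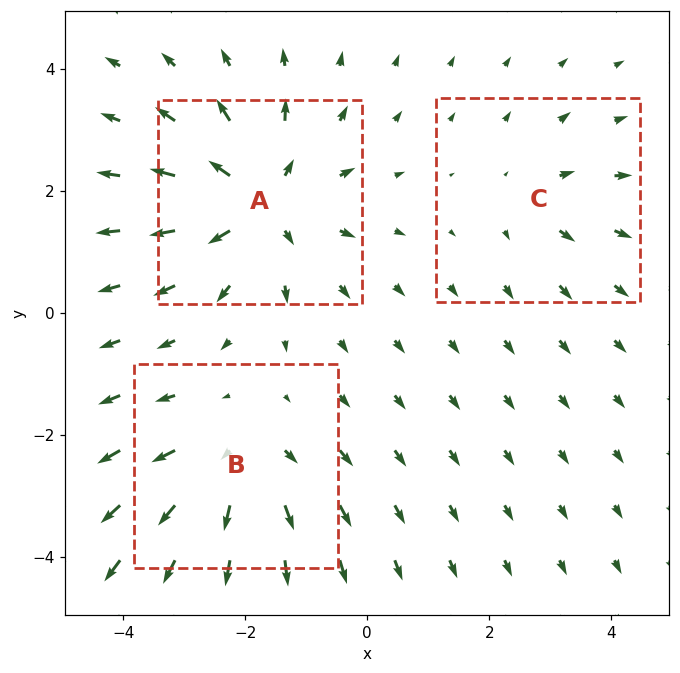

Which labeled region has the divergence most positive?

Divergence at each region's feature centre — A: about +5, B: about +4, C: about +2. Region A is most positive.

A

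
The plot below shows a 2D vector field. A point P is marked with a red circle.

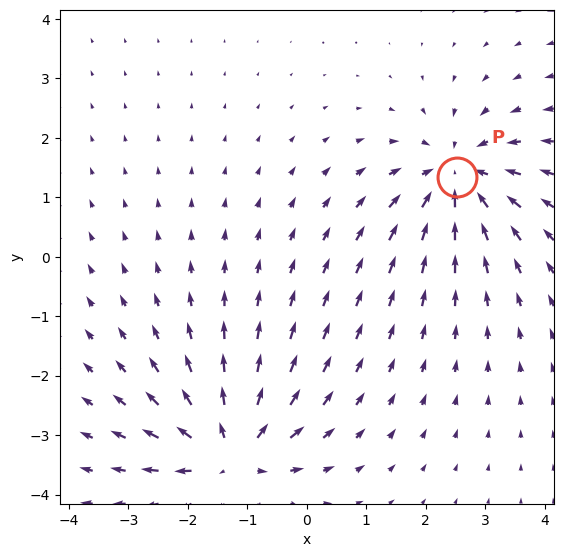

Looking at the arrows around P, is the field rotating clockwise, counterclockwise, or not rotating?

Near P at (2.5, 1.3) the arrows show no circulation. The curl there is ≈0.

not rotating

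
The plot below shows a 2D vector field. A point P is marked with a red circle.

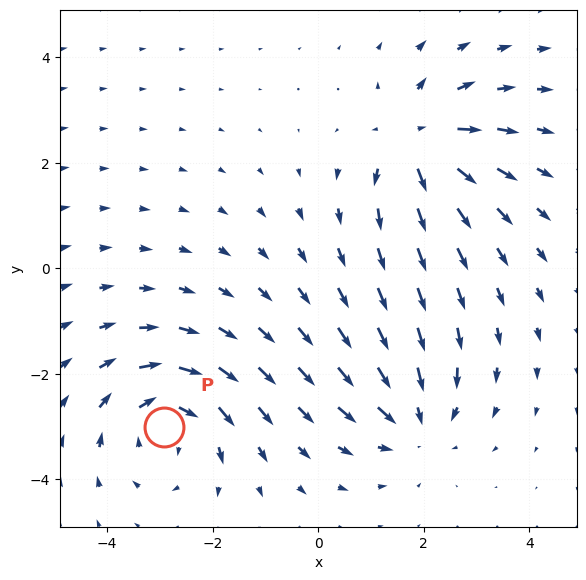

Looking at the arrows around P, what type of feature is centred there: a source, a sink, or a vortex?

vortex

At P (-2.9, -3.0) the arrows circulate clockwise. Divergence ≈0, curl about -4 — near-zero divergence with nonzero curl is a vortex.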